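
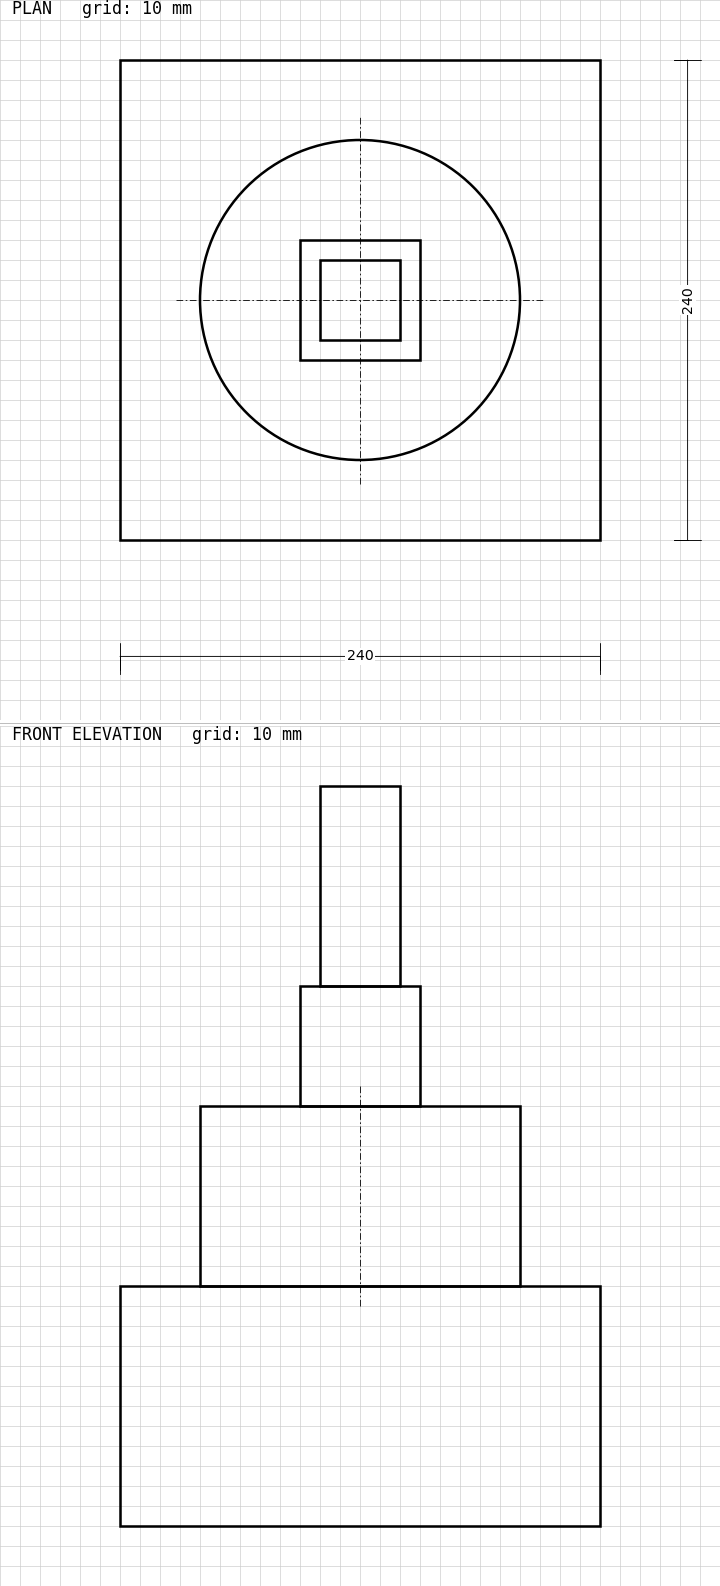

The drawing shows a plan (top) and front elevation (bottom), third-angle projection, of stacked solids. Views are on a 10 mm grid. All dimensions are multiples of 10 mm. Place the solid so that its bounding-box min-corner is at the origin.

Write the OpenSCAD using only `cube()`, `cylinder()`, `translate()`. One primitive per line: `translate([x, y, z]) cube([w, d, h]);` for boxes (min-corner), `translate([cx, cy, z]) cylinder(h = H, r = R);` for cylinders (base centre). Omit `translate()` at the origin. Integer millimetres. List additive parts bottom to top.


cube([240, 240, 120]);
translate([120, 120, 120]) cylinder(h = 90, r = 80);
translate([90, 90, 210]) cube([60, 60, 60]);
translate([100, 100, 270]) cube([40, 40, 100]);


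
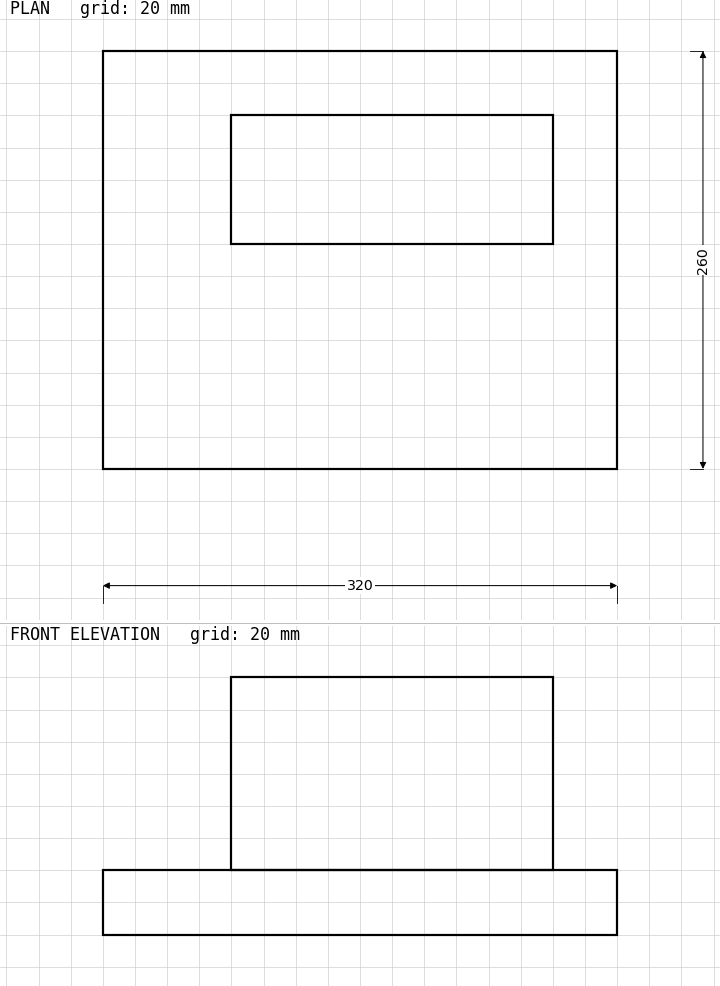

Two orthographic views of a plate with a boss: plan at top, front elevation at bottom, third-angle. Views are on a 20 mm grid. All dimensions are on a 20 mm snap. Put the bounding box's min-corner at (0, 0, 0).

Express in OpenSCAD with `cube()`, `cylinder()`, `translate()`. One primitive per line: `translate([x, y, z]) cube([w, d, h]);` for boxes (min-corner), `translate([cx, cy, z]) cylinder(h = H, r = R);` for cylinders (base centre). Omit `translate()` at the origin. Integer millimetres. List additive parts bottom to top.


cube([320, 260, 40]);
translate([80, 140, 40]) cube([200, 80, 120]);


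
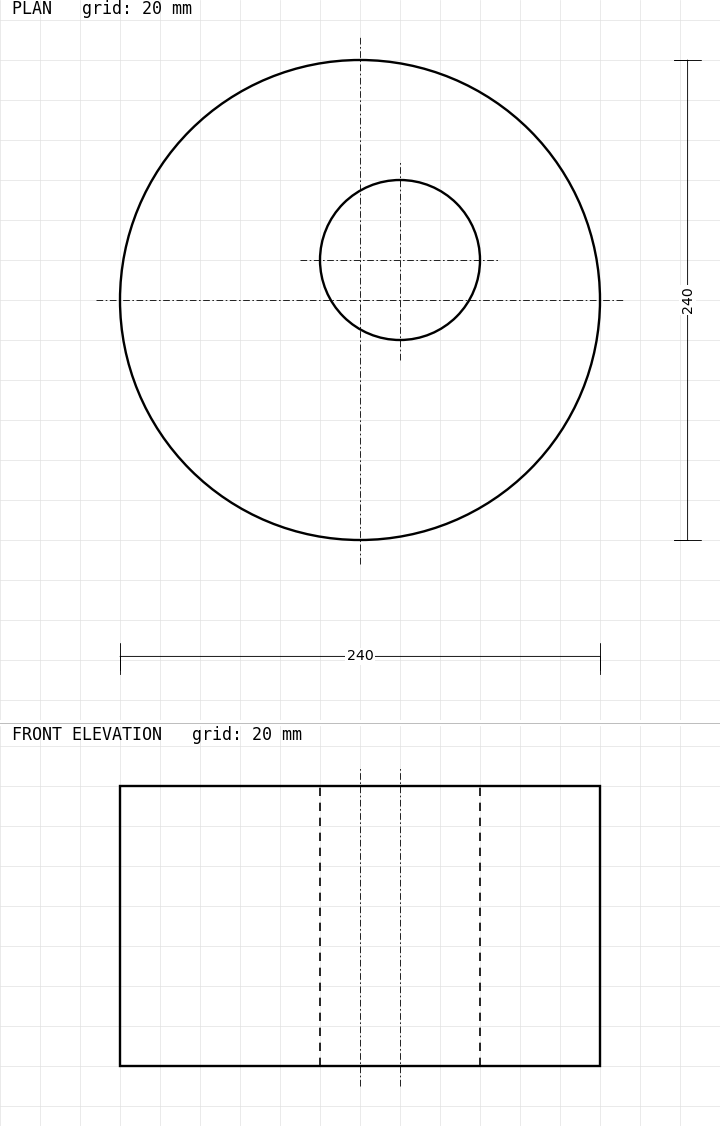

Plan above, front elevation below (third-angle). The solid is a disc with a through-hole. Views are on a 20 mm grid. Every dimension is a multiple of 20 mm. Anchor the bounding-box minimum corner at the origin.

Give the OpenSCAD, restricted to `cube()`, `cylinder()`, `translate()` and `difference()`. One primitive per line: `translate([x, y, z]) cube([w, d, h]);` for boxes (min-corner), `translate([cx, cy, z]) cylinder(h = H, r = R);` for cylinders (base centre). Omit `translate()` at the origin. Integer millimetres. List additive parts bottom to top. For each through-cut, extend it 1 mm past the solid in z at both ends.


difference() {
  translate([120, 120, 0]) cylinder(h = 140, r = 120);
  translate([140, 140, -1]) cylinder(h = 142, r = 40);
}


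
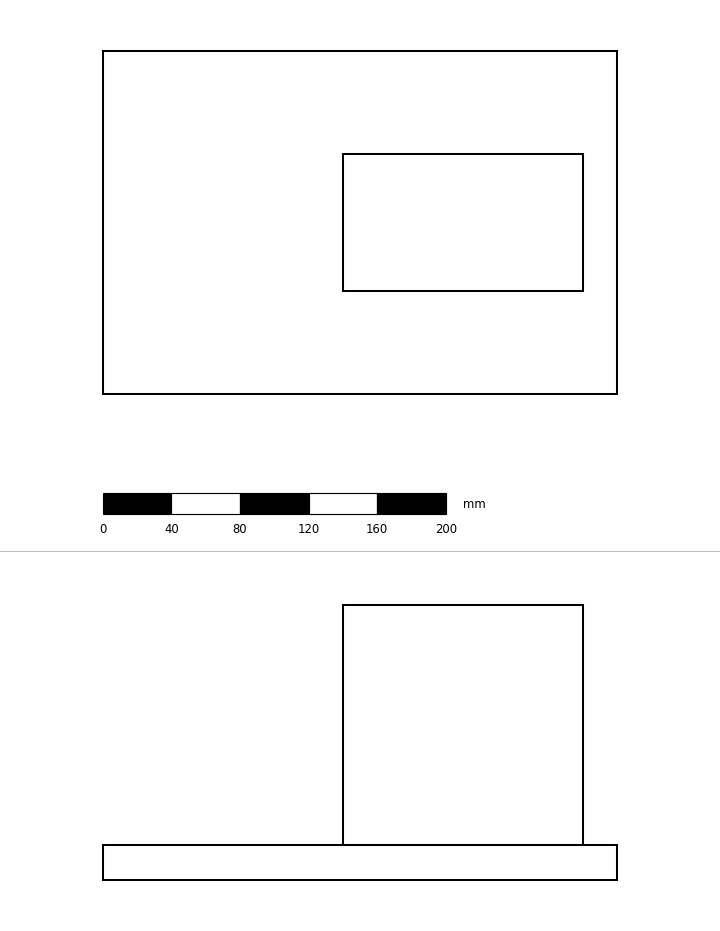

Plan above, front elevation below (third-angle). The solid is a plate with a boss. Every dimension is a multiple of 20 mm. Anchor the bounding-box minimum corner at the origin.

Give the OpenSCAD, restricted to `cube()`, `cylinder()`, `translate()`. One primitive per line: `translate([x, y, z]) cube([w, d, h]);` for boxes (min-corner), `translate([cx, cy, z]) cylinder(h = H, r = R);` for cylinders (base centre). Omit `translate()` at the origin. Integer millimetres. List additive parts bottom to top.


cube([300, 200, 20]);
translate([140, 60, 20]) cube([140, 80, 140]);


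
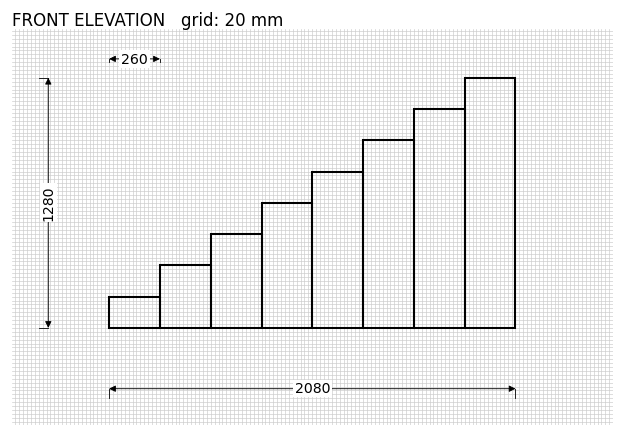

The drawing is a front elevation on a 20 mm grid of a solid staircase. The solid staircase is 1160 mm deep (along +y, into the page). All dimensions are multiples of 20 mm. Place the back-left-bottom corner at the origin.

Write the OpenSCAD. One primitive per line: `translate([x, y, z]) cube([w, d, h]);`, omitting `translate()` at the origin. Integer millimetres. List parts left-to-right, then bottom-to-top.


cube([260, 1160, 160]);
translate([260, 0, 0]) cube([260, 1160, 320]);
translate([520, 0, 0]) cube([260, 1160, 480]);
translate([780, 0, 0]) cube([260, 1160, 640]);
translate([1040, 0, 0]) cube([260, 1160, 800]);
translate([1300, 0, 0]) cube([260, 1160, 960]);
translate([1560, 0, 0]) cube([260, 1160, 1120]);
translate([1820, 0, 0]) cube([260, 1160, 1280]);


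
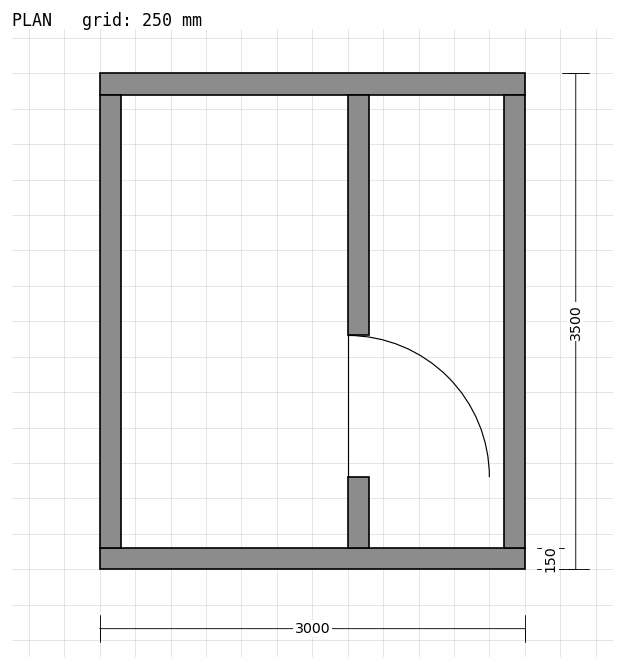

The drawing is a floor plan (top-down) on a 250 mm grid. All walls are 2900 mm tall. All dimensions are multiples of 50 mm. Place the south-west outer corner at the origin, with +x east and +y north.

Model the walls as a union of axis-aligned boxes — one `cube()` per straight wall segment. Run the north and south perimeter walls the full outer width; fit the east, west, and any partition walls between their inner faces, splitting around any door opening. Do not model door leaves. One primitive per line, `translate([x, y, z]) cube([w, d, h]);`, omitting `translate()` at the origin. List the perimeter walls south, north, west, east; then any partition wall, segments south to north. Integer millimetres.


cube([3000, 150, 2900]);
translate([0, 3350, 0]) cube([3000, 150, 2900]);
translate([0, 150, 0]) cube([150, 3200, 2900]);
translate([2850, 150, 0]) cube([150, 3200, 2900]);
translate([1750, 150, 0]) cube([150, 500, 2900]);
translate([1750, 1650, 0]) cube([150, 1700, 2900]);


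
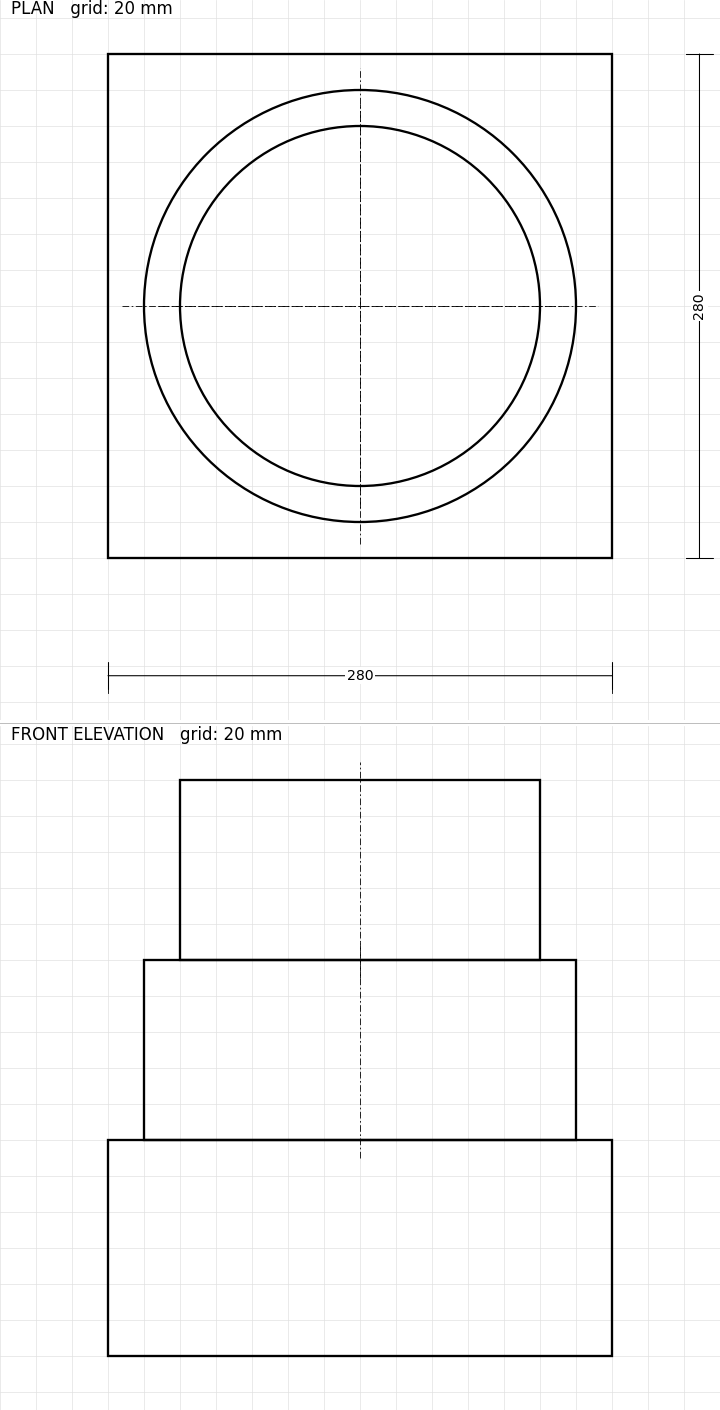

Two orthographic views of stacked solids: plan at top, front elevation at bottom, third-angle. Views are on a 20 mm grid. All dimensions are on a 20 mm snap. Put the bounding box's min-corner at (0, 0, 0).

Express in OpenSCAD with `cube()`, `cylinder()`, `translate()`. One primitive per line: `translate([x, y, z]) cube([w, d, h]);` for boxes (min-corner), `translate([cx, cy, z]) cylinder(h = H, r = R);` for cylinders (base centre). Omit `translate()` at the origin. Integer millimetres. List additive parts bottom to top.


cube([280, 280, 120]);
translate([140, 140, 120]) cylinder(h = 100, r = 120);
translate([140, 140, 220]) cylinder(h = 100, r = 100);


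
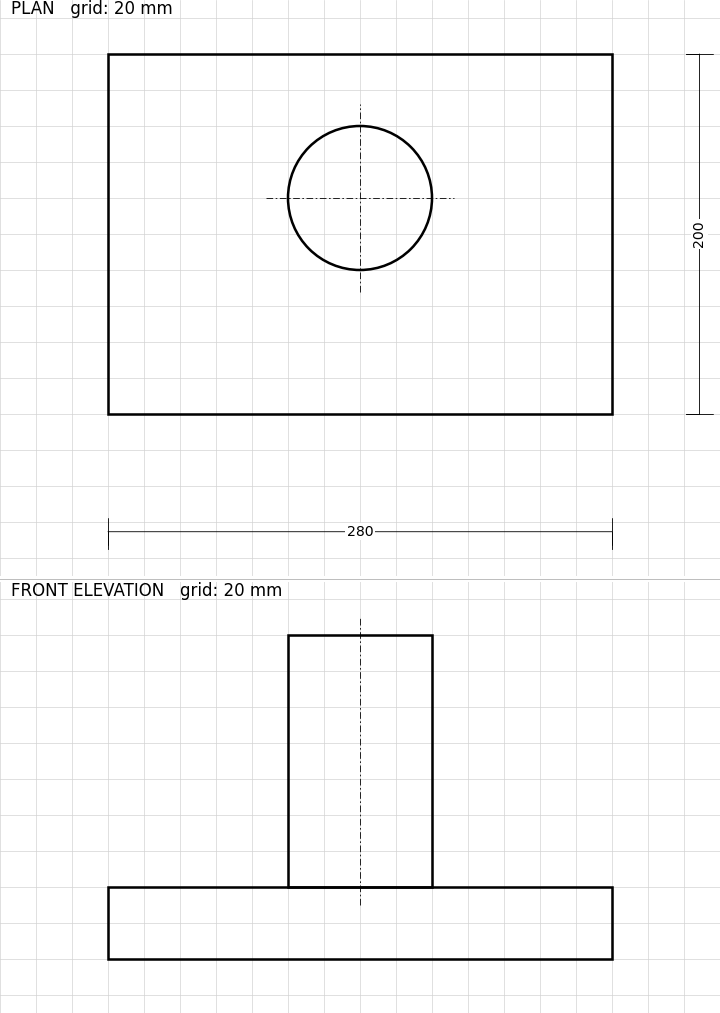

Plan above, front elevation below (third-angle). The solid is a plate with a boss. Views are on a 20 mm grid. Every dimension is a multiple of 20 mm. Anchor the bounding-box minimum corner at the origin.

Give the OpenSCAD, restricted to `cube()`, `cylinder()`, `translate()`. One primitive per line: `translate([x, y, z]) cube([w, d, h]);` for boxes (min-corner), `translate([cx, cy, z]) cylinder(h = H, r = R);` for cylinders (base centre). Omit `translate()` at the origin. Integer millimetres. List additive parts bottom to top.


cube([280, 200, 40]);
translate([140, 120, 40]) cylinder(h = 140, r = 40);


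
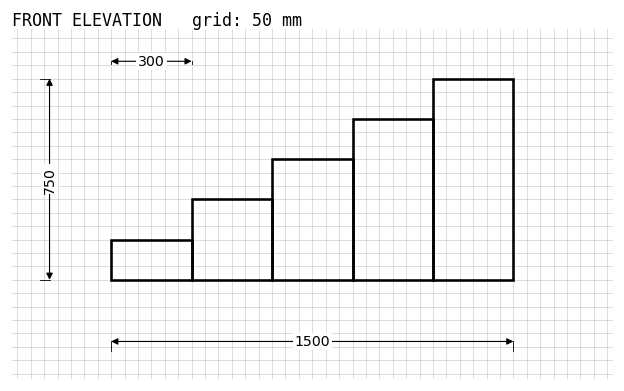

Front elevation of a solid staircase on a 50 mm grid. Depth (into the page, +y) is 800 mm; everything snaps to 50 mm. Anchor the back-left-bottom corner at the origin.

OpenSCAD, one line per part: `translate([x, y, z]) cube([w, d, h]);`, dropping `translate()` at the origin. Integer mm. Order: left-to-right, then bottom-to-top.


cube([300, 800, 150]);
translate([300, 0, 0]) cube([300, 800, 300]);
translate([600, 0, 0]) cube([300, 800, 450]);
translate([900, 0, 0]) cube([300, 800, 600]);
translate([1200, 0, 0]) cube([300, 800, 750]);


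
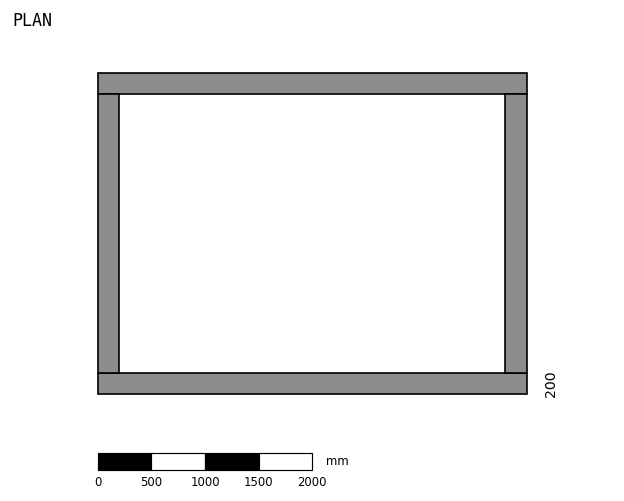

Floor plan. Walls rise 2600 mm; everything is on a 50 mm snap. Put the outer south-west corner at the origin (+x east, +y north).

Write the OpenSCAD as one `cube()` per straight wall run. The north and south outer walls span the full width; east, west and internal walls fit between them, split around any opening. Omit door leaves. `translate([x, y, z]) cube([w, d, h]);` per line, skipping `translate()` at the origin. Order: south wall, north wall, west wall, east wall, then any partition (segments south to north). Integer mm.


cube([4000, 200, 2600]);
translate([0, 2800, 0]) cube([4000, 200, 2600]);
translate([0, 200, 0]) cube([200, 2600, 2600]);
translate([3800, 200, 0]) cube([200, 2600, 2600]);


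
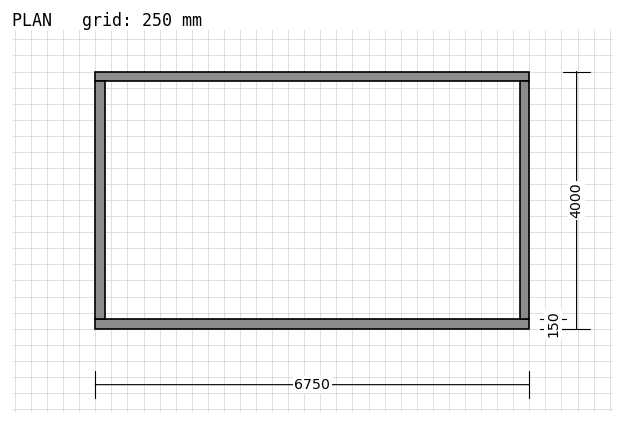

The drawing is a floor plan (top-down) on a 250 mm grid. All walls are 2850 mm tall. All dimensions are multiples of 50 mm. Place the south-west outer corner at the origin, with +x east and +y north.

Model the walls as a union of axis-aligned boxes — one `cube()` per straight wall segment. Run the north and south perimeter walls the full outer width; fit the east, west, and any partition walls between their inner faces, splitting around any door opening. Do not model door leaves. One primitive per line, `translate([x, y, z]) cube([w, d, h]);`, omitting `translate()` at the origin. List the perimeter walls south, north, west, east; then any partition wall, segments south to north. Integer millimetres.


cube([6750, 150, 2850]);
translate([0, 3850, 0]) cube([6750, 150, 2850]);
translate([0, 150, 0]) cube([150, 3700, 2850]);
translate([6600, 150, 0]) cube([150, 3700, 2850]);


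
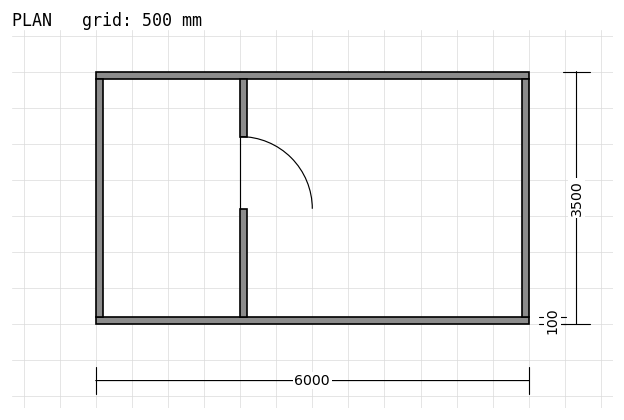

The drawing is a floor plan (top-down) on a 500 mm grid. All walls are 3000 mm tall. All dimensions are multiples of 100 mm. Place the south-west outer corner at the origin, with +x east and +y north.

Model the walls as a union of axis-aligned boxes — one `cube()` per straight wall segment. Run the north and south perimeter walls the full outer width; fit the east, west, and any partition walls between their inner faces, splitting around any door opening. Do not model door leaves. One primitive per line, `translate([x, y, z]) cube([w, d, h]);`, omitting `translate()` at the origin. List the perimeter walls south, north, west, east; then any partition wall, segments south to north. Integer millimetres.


cube([6000, 100, 3000]);
translate([0, 3400, 0]) cube([6000, 100, 3000]);
translate([0, 100, 0]) cube([100, 3300, 3000]);
translate([5900, 100, 0]) cube([100, 3300, 3000]);
translate([2000, 100, 0]) cube([100, 1500, 3000]);
translate([2000, 2600, 0]) cube([100, 800, 3000]);


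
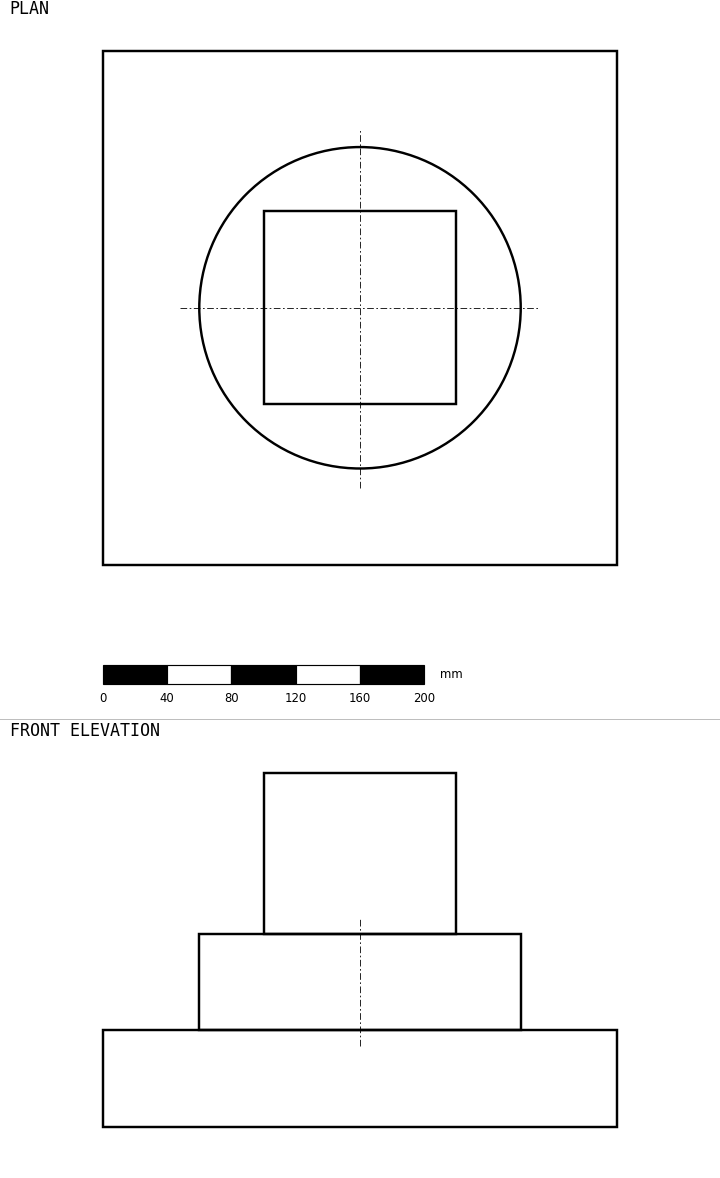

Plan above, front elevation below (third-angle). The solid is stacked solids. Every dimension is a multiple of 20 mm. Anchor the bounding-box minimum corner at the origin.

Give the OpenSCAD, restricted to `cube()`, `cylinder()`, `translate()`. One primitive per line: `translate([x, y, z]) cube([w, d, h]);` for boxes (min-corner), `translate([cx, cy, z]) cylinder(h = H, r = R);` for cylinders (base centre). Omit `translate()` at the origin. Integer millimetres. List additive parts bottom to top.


cube([320, 320, 60]);
translate([160, 160, 60]) cylinder(h = 60, r = 100);
translate([100, 100, 120]) cube([120, 120, 100]);


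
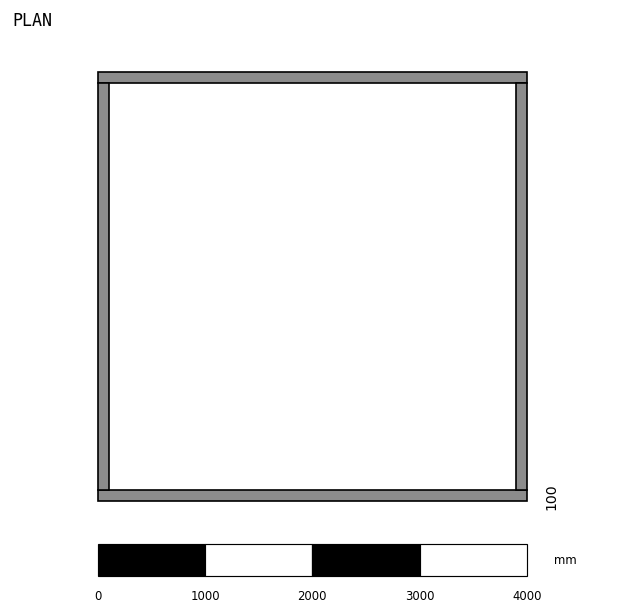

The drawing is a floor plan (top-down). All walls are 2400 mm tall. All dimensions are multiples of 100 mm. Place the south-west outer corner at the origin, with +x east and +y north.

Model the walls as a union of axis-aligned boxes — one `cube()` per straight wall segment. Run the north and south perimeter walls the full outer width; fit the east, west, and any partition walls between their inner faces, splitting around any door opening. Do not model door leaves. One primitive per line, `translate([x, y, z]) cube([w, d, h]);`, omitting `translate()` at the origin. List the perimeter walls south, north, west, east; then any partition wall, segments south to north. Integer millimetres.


cube([4000, 100, 2400]);
translate([0, 3900, 0]) cube([4000, 100, 2400]);
translate([0, 100, 0]) cube([100, 3800, 2400]);
translate([3900, 100, 0]) cube([100, 3800, 2400]);


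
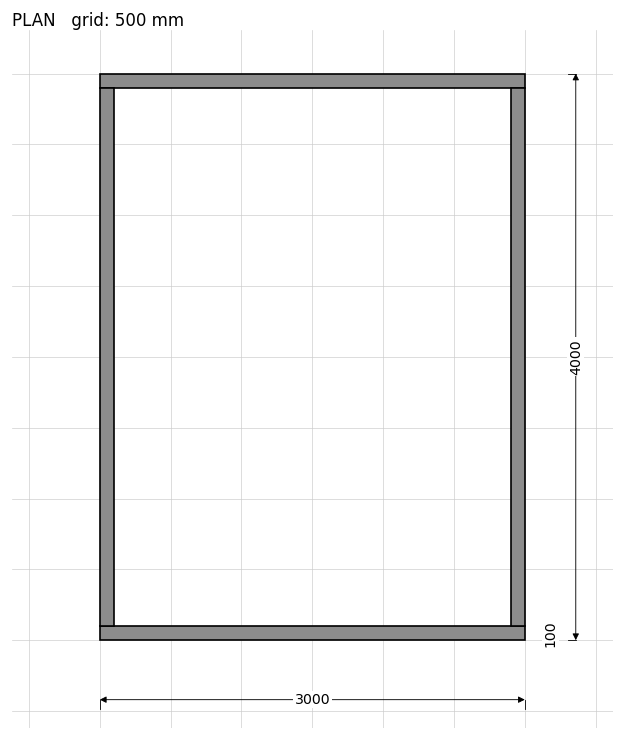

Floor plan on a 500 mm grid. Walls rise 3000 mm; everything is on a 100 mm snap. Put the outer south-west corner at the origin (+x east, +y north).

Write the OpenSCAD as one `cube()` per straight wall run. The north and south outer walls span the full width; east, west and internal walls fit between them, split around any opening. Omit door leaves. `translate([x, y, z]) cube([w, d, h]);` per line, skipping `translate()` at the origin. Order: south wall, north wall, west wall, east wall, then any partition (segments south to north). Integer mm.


cube([3000, 100, 3000]);
translate([0, 3900, 0]) cube([3000, 100, 3000]);
translate([0, 100, 0]) cube([100, 3800, 3000]);
translate([2900, 100, 0]) cube([100, 3800, 3000]);


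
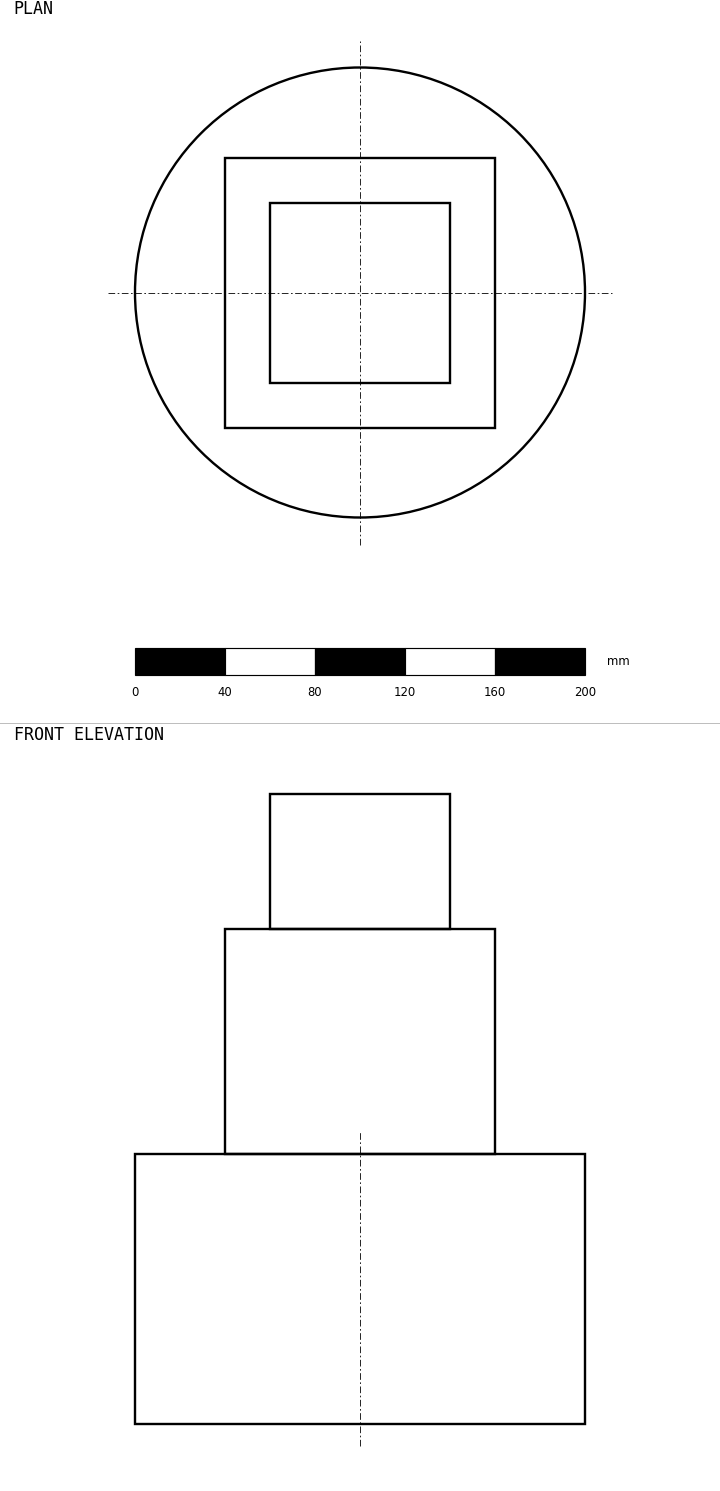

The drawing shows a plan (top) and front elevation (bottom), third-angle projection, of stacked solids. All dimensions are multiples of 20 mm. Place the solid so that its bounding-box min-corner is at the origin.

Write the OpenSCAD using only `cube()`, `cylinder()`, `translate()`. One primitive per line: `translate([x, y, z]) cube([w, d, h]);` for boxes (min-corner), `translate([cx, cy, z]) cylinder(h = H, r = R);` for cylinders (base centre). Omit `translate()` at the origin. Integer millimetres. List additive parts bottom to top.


translate([100, 100, 0]) cylinder(h = 120, r = 100);
translate([40, 40, 120]) cube([120, 120, 100]);
translate([60, 60, 220]) cube([80, 80, 60]);


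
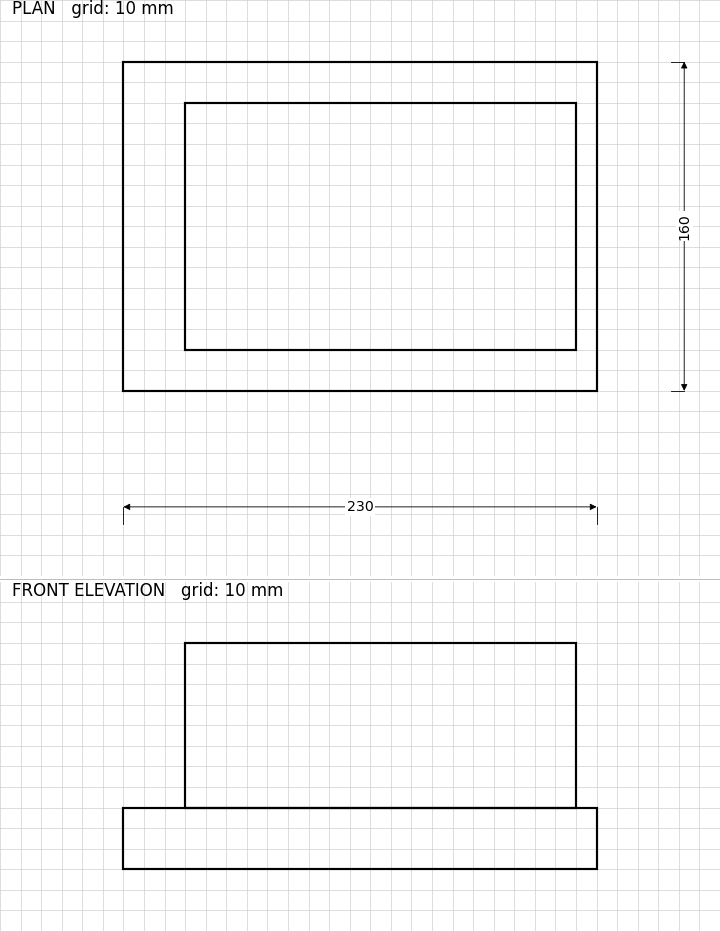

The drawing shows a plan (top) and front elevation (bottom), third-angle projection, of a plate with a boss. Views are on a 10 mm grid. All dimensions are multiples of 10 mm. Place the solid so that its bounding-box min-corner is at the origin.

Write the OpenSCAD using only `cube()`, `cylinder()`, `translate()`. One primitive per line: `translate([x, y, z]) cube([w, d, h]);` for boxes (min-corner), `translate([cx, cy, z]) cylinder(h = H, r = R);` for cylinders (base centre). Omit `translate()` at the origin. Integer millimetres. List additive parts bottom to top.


cube([230, 160, 30]);
translate([30, 20, 30]) cube([190, 120, 80]);


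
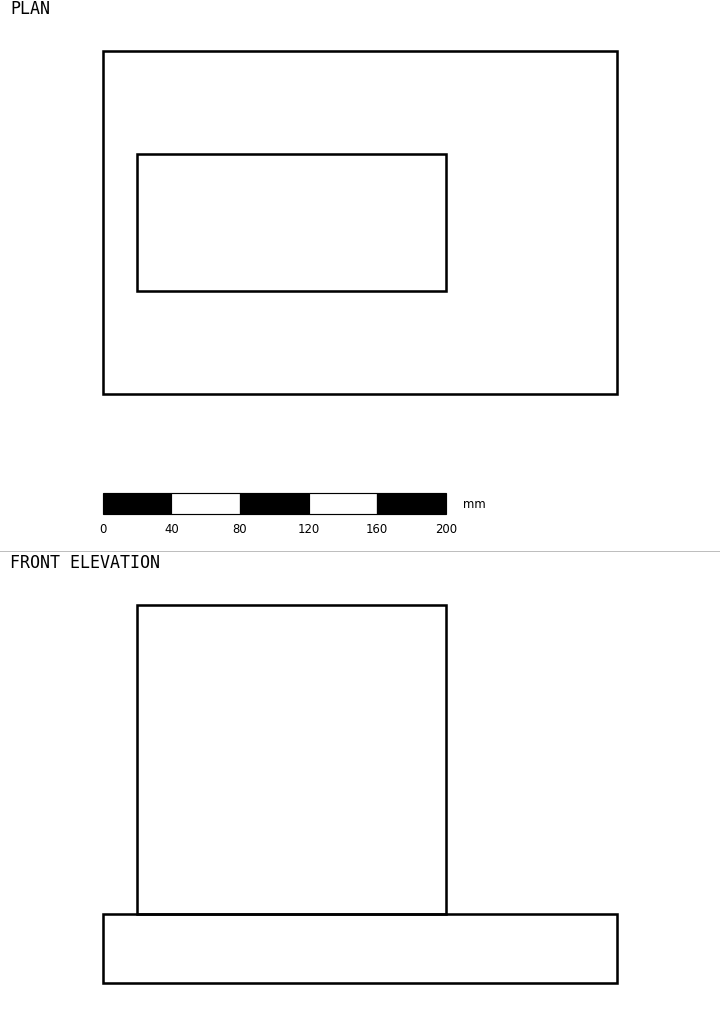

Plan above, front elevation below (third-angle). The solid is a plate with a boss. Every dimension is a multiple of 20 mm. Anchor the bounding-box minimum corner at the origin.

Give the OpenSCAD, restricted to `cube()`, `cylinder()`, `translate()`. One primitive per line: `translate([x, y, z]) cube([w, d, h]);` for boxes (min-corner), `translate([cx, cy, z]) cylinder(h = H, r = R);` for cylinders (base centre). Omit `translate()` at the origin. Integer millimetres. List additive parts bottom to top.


cube([300, 200, 40]);
translate([20, 60, 40]) cube([180, 80, 180]);


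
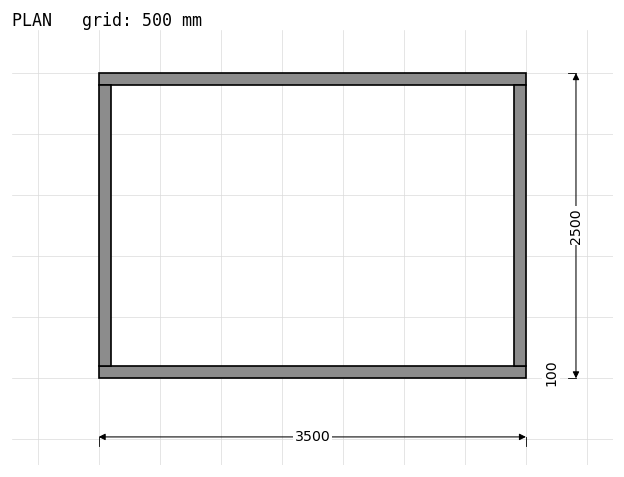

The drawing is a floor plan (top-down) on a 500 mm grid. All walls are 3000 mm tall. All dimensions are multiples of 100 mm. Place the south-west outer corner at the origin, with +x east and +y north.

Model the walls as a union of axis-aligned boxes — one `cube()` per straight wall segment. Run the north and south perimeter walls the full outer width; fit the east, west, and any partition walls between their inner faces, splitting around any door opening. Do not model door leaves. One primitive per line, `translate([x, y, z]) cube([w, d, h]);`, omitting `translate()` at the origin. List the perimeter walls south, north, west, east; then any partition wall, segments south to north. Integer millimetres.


cube([3500, 100, 3000]);
translate([0, 2400, 0]) cube([3500, 100, 3000]);
translate([0, 100, 0]) cube([100, 2300, 3000]);
translate([3400, 100, 0]) cube([100, 2300, 3000]);


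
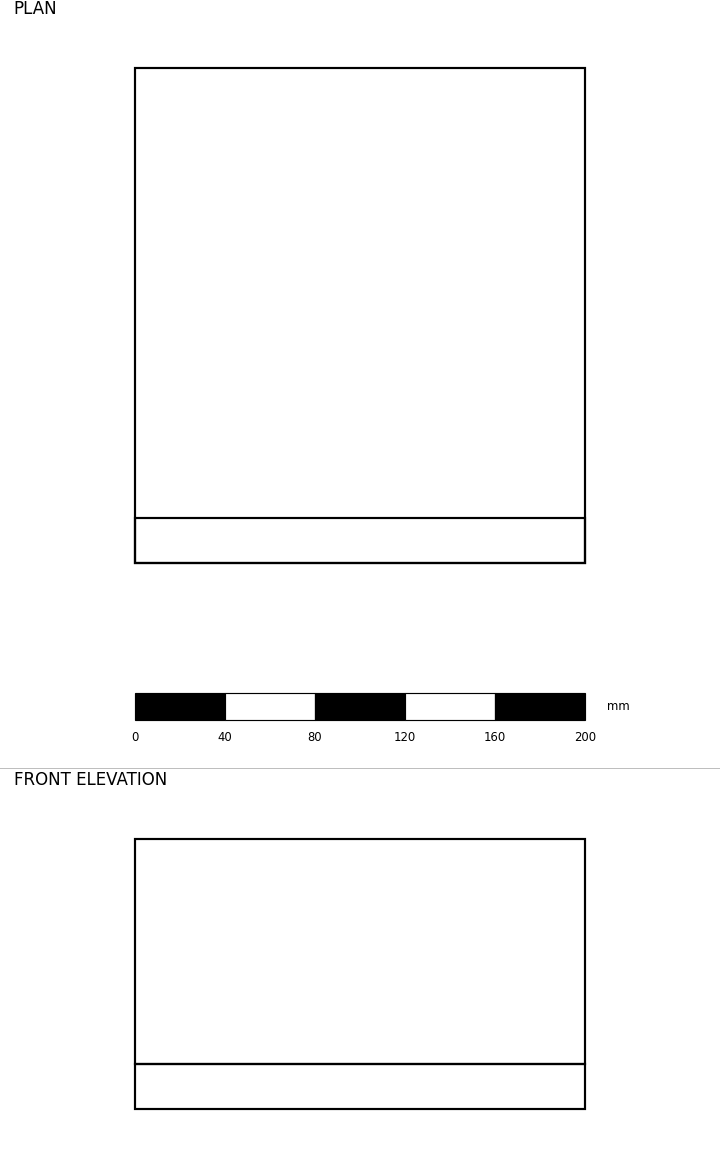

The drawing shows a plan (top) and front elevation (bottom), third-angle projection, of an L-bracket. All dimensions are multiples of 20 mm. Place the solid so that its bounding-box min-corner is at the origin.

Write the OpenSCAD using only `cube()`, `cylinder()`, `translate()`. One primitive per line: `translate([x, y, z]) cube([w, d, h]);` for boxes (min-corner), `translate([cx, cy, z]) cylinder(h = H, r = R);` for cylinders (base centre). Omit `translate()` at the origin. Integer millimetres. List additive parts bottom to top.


cube([200, 220, 20]);
translate([0, 0, 20]) cube([200, 20, 100]);


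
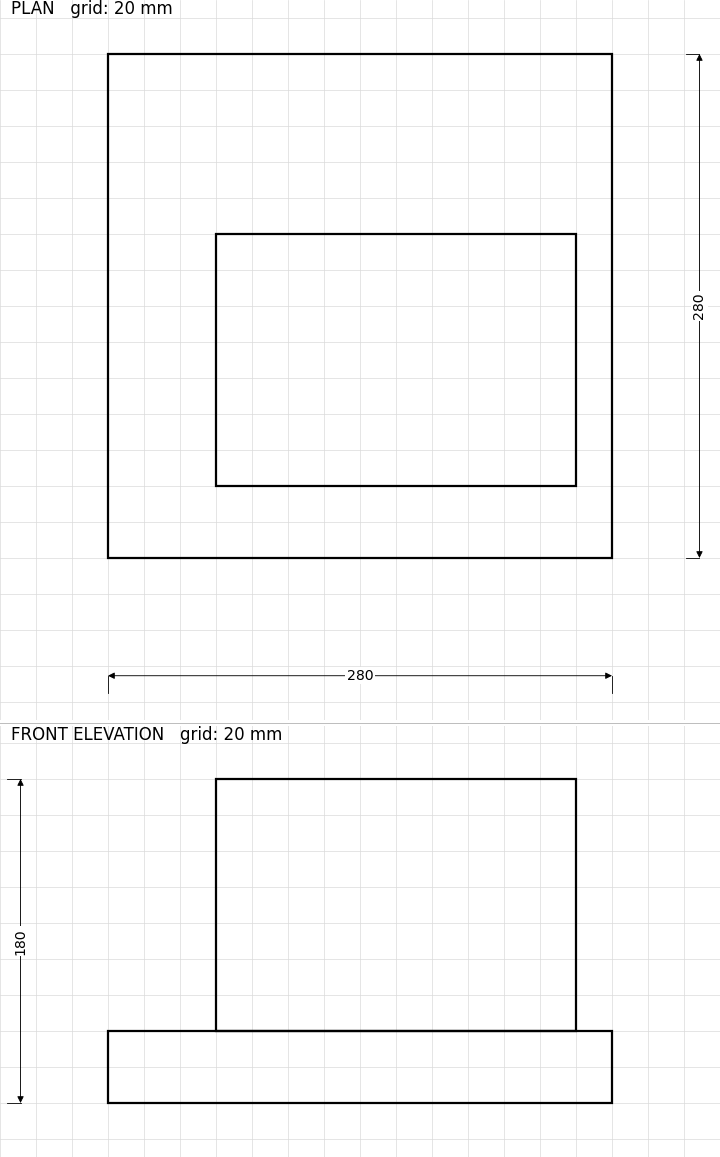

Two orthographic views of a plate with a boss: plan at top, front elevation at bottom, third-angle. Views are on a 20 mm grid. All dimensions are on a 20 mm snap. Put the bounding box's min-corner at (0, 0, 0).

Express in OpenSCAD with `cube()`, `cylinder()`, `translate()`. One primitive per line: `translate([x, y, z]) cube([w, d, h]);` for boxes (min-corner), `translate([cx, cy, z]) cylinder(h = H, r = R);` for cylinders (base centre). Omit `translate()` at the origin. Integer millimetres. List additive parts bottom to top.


cube([280, 280, 40]);
translate([60, 40, 40]) cube([200, 140, 140]);


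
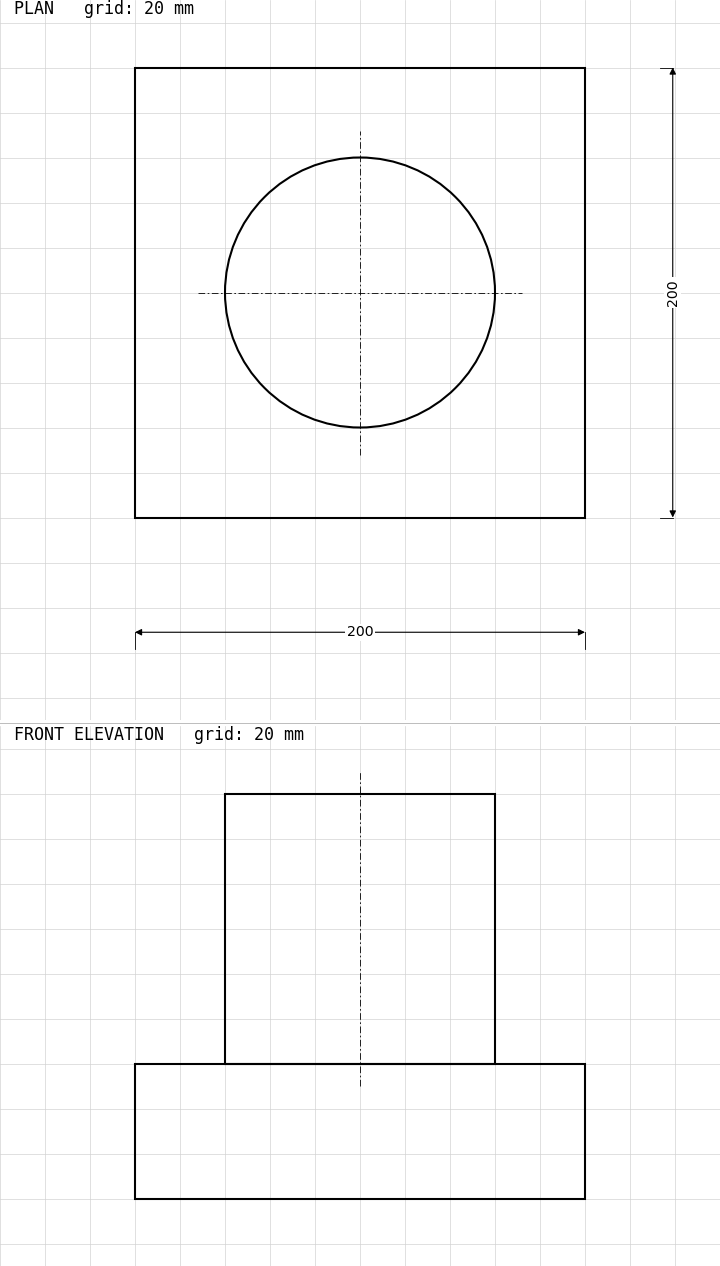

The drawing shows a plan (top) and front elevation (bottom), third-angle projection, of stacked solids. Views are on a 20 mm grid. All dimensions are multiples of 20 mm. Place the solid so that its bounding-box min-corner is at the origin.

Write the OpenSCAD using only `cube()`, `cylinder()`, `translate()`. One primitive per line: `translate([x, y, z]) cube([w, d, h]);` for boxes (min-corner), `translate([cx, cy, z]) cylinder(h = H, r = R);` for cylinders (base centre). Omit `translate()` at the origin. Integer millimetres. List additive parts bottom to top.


cube([200, 200, 60]);
translate([100, 100, 60]) cylinder(h = 120, r = 60);


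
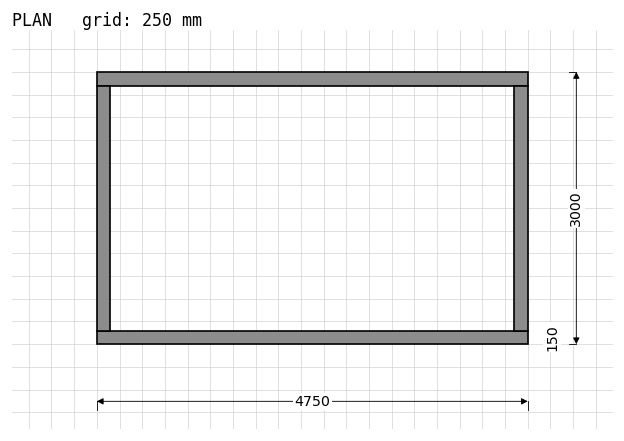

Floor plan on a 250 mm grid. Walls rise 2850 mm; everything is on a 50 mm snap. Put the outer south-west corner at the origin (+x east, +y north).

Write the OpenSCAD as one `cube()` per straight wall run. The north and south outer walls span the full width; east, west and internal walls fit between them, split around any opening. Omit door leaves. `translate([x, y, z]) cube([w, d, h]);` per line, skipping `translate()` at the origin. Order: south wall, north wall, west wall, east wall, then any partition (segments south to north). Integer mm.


cube([4750, 150, 2850]);
translate([0, 2850, 0]) cube([4750, 150, 2850]);
translate([0, 150, 0]) cube([150, 2700, 2850]);
translate([4600, 150, 0]) cube([150, 2700, 2850]);


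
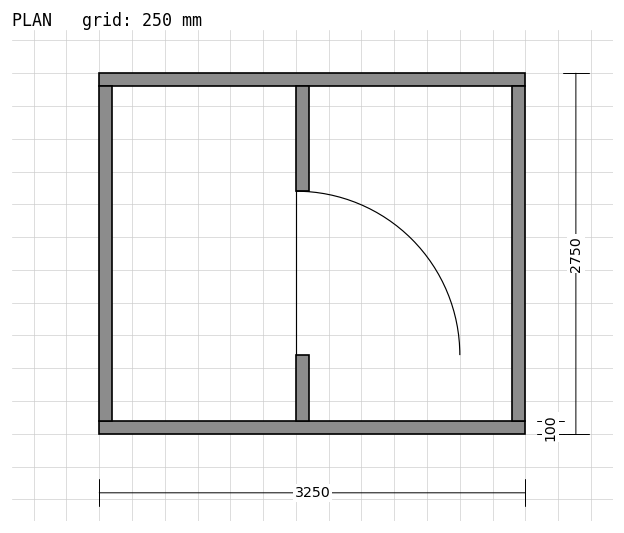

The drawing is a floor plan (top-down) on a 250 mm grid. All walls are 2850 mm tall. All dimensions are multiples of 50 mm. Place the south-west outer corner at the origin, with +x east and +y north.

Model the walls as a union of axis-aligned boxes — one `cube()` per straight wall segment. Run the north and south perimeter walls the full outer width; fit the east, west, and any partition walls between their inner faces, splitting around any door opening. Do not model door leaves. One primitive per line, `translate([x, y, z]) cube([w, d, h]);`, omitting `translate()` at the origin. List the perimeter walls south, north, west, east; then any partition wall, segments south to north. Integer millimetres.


cube([3250, 100, 2850]);
translate([0, 2650, 0]) cube([3250, 100, 2850]);
translate([0, 100, 0]) cube([100, 2550, 2850]);
translate([3150, 100, 0]) cube([100, 2550, 2850]);
translate([1500, 100, 0]) cube([100, 500, 2850]);
translate([1500, 1850, 0]) cube([100, 800, 2850]);


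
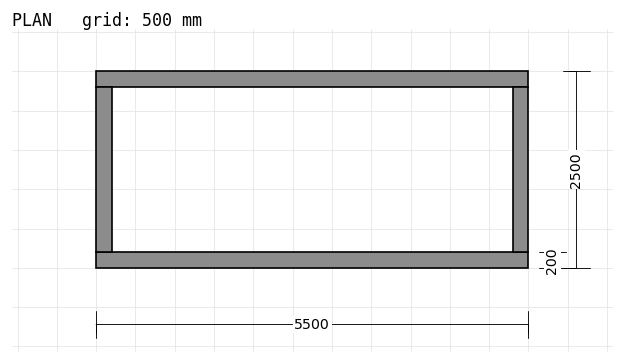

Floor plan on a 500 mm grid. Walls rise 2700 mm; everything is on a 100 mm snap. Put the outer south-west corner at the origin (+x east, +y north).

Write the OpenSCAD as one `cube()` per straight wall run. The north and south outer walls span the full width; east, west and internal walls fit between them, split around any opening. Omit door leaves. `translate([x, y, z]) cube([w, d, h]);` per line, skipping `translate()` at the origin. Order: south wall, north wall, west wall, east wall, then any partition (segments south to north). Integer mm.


cube([5500, 200, 2700]);
translate([0, 2300, 0]) cube([5500, 200, 2700]);
translate([0, 200, 0]) cube([200, 2100, 2700]);
translate([5300, 200, 0]) cube([200, 2100, 2700]);


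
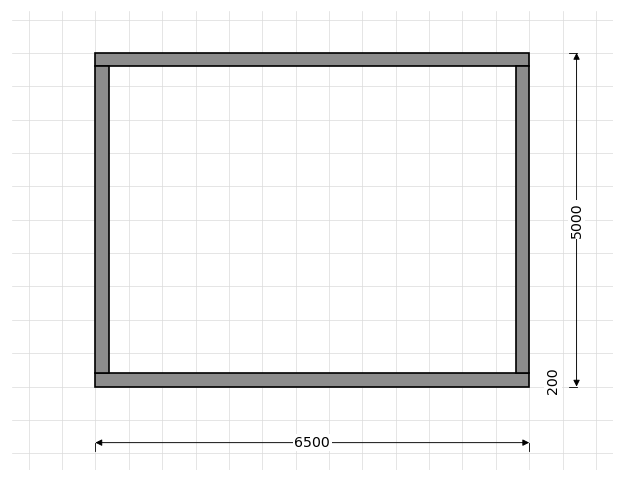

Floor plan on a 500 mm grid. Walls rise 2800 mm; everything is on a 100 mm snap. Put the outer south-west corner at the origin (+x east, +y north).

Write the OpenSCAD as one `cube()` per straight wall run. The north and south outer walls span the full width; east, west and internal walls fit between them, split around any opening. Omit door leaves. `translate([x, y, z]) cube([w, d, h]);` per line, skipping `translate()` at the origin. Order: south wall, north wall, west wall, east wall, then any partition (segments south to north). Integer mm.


cube([6500, 200, 2800]);
translate([0, 4800, 0]) cube([6500, 200, 2800]);
translate([0, 200, 0]) cube([200, 4600, 2800]);
translate([6300, 200, 0]) cube([200, 4600, 2800]);


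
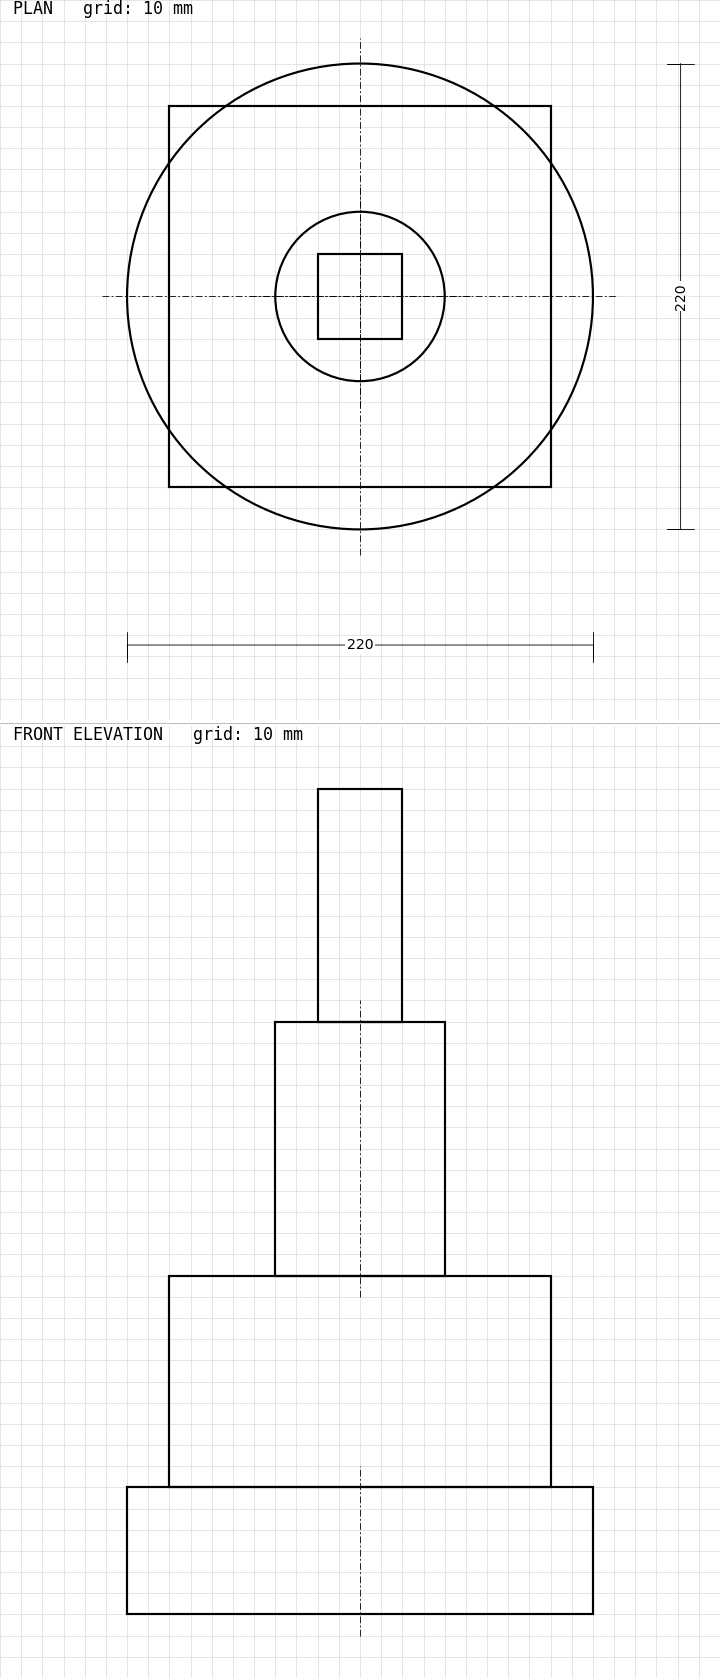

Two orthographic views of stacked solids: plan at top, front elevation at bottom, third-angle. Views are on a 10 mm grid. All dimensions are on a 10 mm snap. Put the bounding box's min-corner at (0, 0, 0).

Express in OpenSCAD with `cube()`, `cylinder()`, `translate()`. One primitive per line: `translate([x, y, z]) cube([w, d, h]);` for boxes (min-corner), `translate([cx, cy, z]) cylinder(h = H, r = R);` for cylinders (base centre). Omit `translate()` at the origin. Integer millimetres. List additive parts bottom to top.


translate([110, 110, 0]) cylinder(h = 60, r = 110);
translate([20, 20, 60]) cube([180, 180, 100]);
translate([110, 110, 160]) cylinder(h = 120, r = 40);
translate([90, 90, 280]) cube([40, 40, 110]);


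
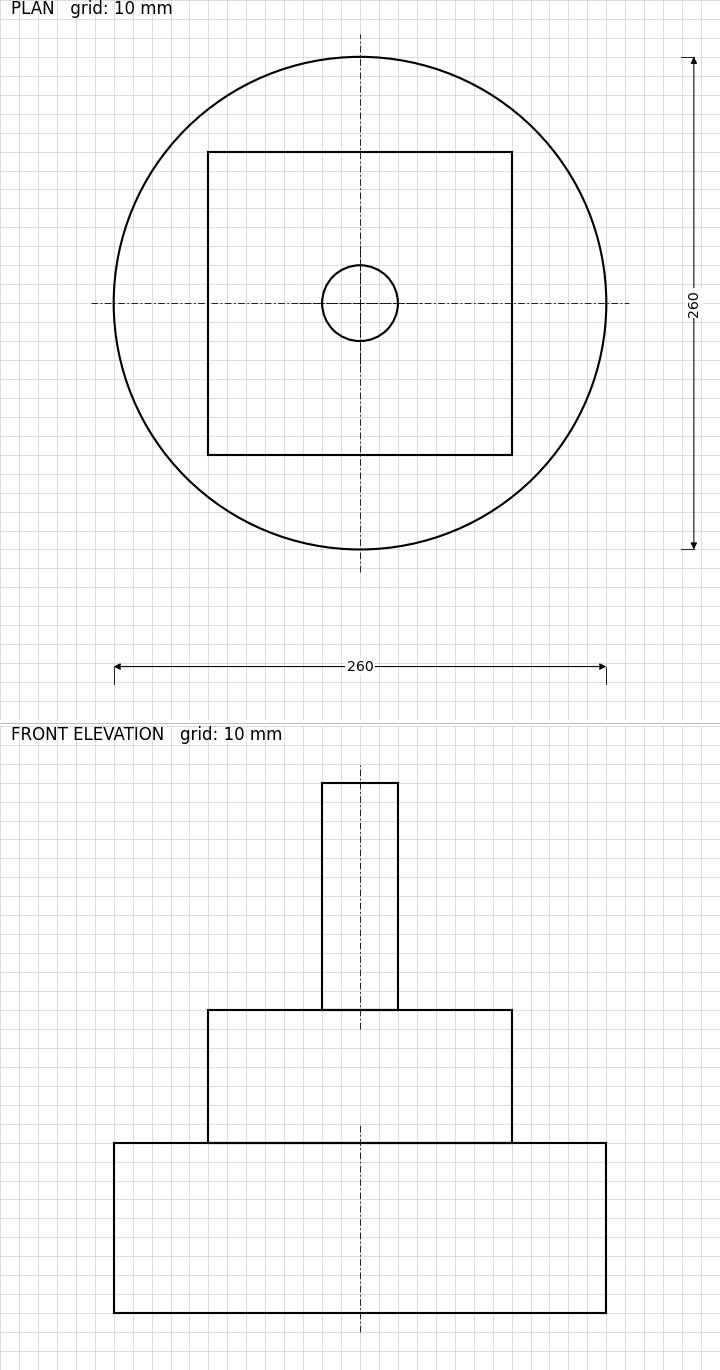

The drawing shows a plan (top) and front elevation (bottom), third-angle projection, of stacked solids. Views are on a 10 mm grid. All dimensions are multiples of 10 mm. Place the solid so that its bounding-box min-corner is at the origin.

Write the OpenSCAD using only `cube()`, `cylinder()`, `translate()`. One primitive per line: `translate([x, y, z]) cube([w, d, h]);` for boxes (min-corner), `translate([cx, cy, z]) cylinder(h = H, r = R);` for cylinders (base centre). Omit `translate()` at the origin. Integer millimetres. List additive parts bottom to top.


translate([130, 130, 0]) cylinder(h = 90, r = 130);
translate([50, 50, 90]) cube([160, 160, 70]);
translate([130, 130, 160]) cylinder(h = 120, r = 20);


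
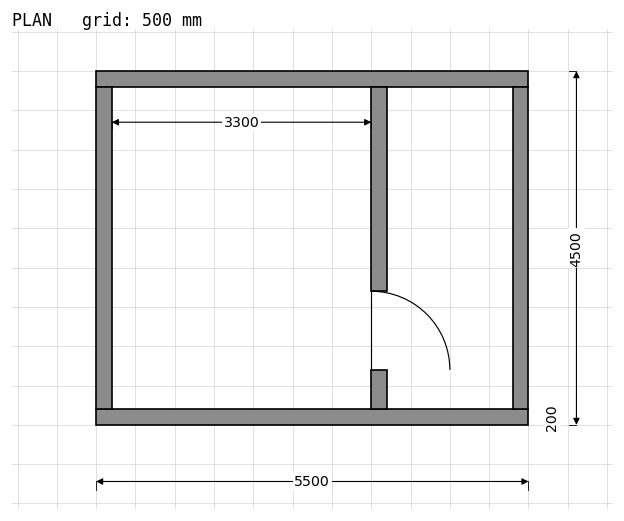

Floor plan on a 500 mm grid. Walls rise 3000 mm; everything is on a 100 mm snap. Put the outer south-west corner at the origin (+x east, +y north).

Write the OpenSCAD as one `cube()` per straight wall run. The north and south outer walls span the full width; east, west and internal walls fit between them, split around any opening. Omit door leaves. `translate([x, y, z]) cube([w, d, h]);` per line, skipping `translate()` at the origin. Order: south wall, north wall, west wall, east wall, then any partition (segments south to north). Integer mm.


cube([5500, 200, 3000]);
translate([0, 4300, 0]) cube([5500, 200, 3000]);
translate([0, 200, 0]) cube([200, 4100, 3000]);
translate([5300, 200, 0]) cube([200, 4100, 3000]);
translate([3500, 200, 0]) cube([200, 500, 3000]);
translate([3500, 1700, 0]) cube([200, 2600, 3000]);


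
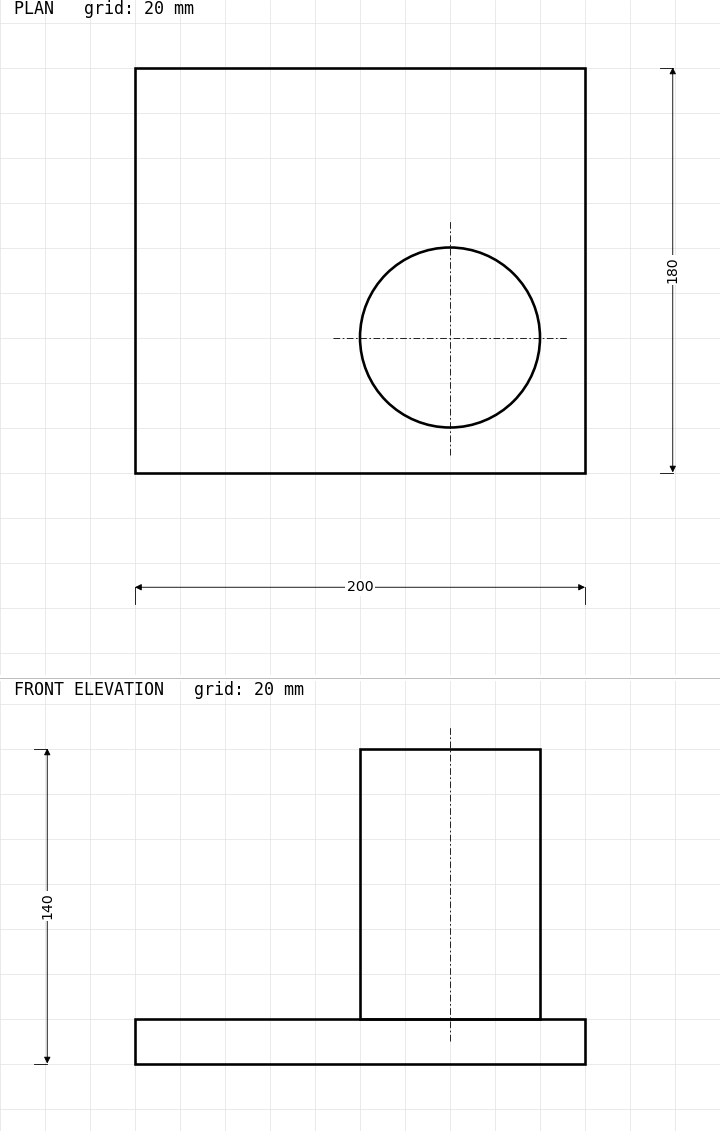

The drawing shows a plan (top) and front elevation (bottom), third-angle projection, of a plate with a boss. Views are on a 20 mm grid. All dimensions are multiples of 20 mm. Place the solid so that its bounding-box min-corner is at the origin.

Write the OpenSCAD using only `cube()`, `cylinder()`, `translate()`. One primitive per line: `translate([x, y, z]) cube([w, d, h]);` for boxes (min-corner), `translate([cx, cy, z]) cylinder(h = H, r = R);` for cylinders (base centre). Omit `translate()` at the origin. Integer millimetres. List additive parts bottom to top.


cube([200, 180, 20]);
translate([140, 60, 20]) cylinder(h = 120, r = 40);


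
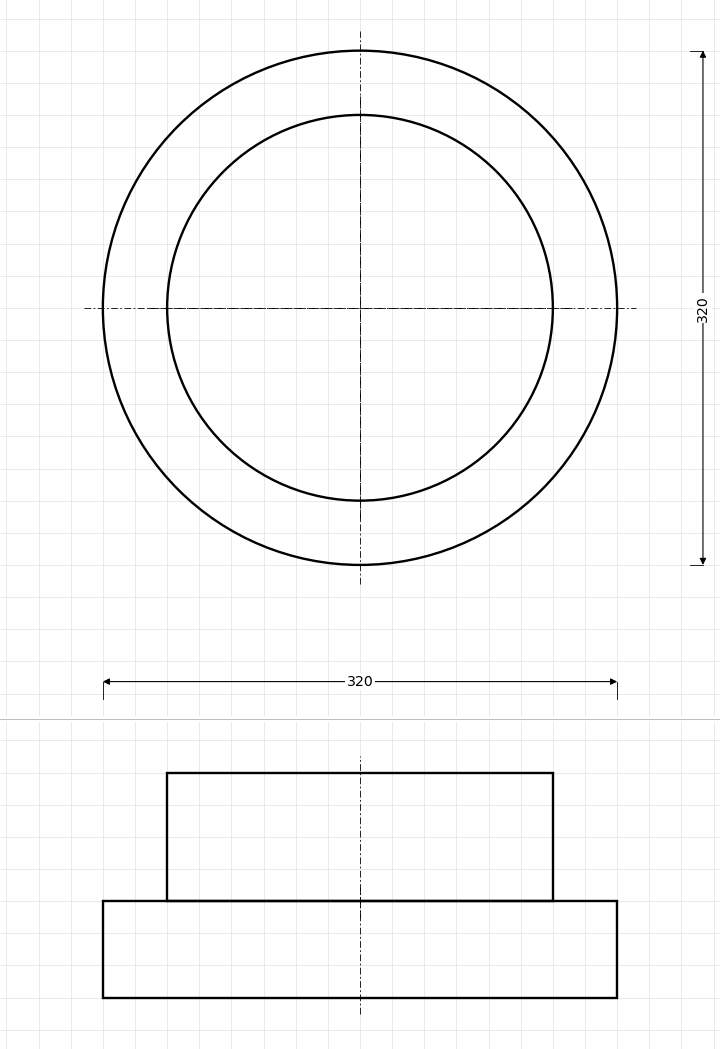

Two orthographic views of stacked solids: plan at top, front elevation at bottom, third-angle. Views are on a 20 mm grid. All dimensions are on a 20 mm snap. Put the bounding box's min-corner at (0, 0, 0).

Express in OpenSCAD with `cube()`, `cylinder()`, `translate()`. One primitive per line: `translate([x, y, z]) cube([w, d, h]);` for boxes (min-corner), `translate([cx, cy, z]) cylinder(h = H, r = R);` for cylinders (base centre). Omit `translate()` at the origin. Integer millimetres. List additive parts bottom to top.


translate([160, 160, 0]) cylinder(h = 60, r = 160);
translate([160, 160, 60]) cylinder(h = 80, r = 120);


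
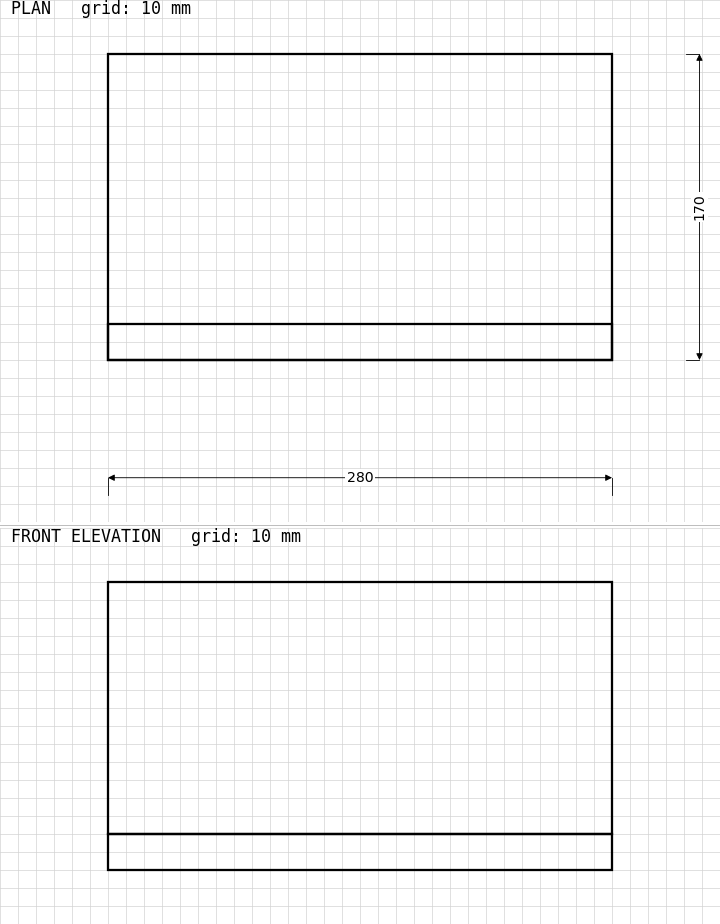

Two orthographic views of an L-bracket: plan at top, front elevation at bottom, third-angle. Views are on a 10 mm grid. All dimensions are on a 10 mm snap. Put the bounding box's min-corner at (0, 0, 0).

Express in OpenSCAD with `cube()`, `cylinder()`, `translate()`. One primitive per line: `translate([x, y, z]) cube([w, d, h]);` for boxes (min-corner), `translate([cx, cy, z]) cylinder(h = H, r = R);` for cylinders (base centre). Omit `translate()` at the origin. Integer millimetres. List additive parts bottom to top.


cube([280, 170, 20]);
translate([0, 0, 20]) cube([280, 20, 140]);


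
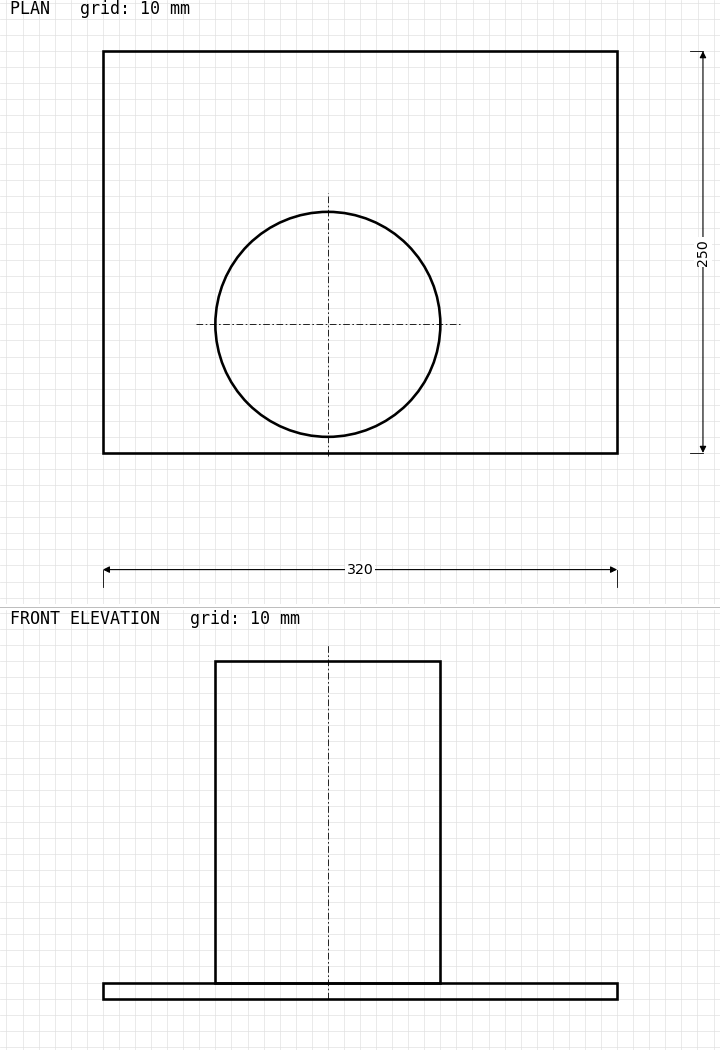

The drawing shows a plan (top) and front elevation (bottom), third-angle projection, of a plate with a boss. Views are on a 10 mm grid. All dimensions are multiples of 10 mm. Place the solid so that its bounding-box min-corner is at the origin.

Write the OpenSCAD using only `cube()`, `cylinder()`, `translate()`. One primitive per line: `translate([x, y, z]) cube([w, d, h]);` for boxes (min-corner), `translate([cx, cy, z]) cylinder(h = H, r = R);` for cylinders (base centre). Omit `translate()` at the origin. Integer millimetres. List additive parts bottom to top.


cube([320, 250, 10]);
translate([140, 80, 10]) cylinder(h = 200, r = 70);


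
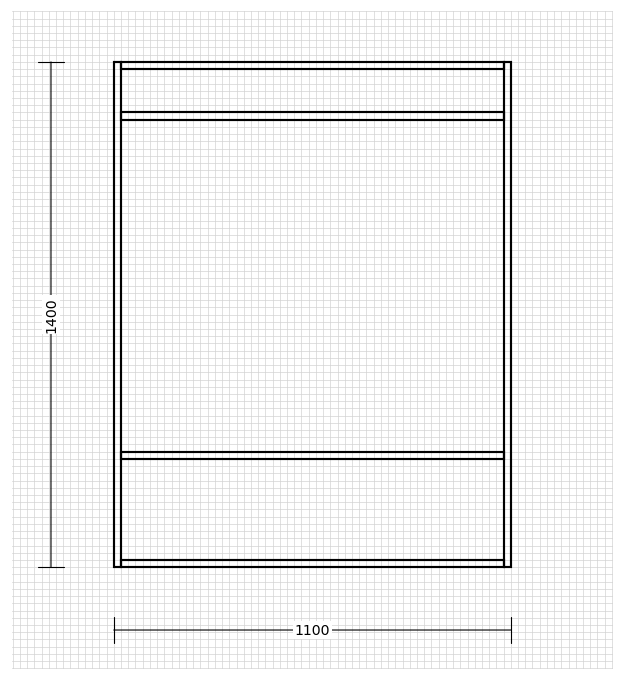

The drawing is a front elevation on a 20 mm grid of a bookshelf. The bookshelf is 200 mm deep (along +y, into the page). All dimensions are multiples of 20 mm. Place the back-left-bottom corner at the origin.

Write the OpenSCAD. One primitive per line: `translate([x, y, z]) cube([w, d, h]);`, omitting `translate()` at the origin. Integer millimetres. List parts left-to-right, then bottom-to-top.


cube([20, 200, 1400]);
translate([20, 0, 0]) cube([1060, 200, 20]);
translate([20, 0, 300]) cube([1060, 200, 20]);
translate([20, 0, 1240]) cube([1060, 200, 20]);
translate([20, 0, 1380]) cube([1060, 200, 20]);
translate([1080, 0, 0]) cube([20, 200, 1400]);


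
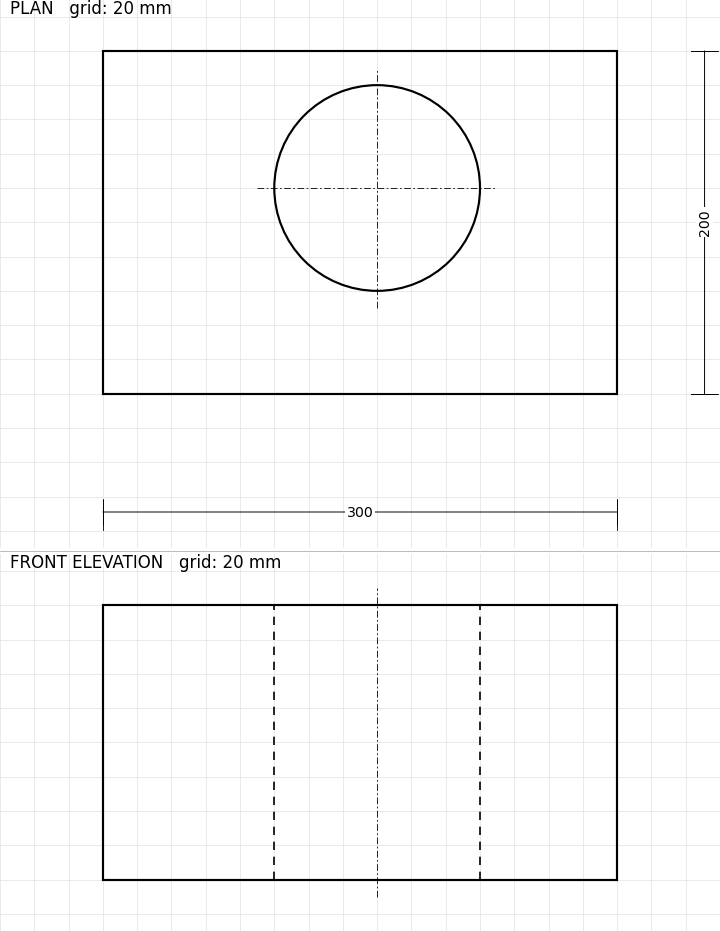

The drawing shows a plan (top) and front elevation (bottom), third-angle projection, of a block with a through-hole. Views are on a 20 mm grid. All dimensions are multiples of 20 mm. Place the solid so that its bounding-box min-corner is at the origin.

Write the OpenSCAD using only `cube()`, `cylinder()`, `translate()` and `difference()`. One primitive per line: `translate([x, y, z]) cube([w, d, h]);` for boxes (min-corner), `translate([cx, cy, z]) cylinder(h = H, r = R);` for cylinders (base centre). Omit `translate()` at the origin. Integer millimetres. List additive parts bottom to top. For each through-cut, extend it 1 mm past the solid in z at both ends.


difference() {
  cube([300, 200, 160]);
  translate([160, 120, -1]) cylinder(h = 162, r = 60);
}


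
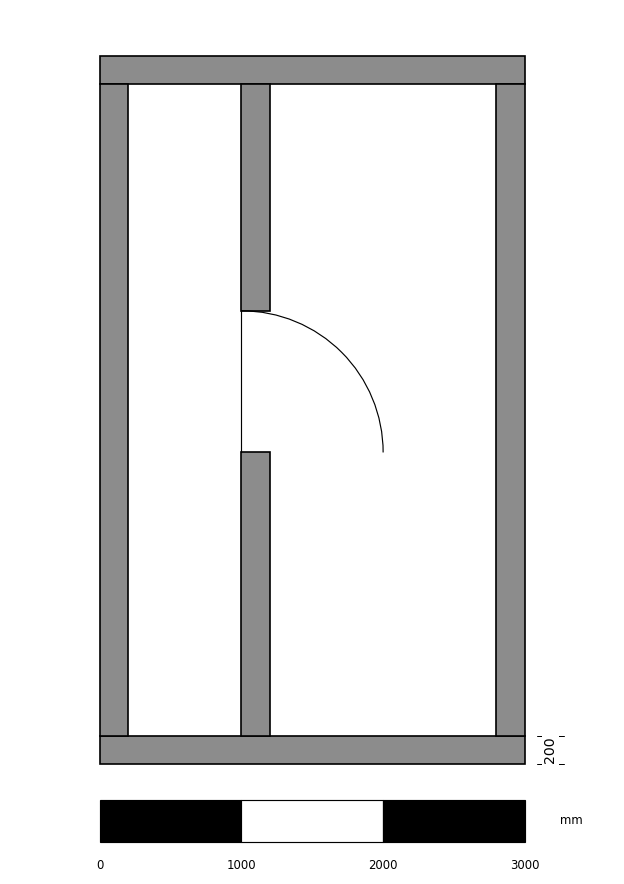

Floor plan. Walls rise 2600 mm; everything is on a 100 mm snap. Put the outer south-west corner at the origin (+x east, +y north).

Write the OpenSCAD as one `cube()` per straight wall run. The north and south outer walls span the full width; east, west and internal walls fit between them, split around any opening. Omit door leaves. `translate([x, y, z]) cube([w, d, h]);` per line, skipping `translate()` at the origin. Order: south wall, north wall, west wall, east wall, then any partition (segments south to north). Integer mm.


cube([3000, 200, 2600]);
translate([0, 4800, 0]) cube([3000, 200, 2600]);
translate([0, 200, 0]) cube([200, 4600, 2600]);
translate([2800, 200, 0]) cube([200, 4600, 2600]);
translate([1000, 200, 0]) cube([200, 2000, 2600]);
translate([1000, 3200, 0]) cube([200, 1600, 2600]);
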